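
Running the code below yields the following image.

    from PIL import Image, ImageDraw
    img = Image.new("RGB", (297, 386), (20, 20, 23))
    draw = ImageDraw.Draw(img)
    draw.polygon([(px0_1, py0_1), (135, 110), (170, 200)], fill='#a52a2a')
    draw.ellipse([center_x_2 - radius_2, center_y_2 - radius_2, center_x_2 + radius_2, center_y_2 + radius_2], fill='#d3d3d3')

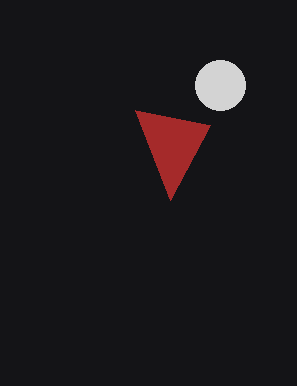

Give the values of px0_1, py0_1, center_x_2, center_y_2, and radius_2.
px0_1 = 210, py0_1 = 125, center_x_2 = 220, center_y_2 = 85, radius_2 = 25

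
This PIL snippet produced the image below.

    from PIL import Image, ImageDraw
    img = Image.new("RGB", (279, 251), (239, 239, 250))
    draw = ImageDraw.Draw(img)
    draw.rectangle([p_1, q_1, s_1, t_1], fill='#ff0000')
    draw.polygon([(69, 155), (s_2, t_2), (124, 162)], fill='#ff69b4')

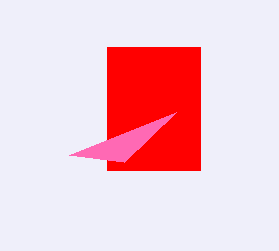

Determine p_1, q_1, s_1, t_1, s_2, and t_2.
p_1 = 107
q_1 = 47
s_1 = 200
t_1 = 170
s_2 = 176
t_2 = 112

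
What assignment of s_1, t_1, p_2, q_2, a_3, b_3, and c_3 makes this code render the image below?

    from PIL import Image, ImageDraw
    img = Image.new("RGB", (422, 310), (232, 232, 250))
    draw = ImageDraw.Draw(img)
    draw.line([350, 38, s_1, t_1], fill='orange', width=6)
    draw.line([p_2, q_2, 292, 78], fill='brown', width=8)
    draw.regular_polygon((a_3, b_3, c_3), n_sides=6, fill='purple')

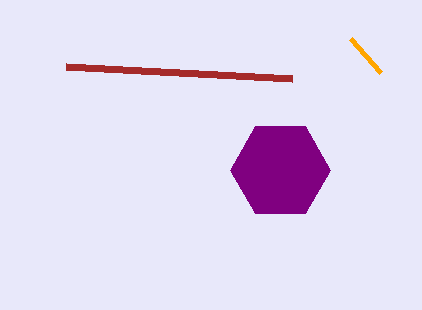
s_1 = 380
t_1 = 72
p_2 = 66
q_2 = 66
a_3 = 280
b_3 = 170
c_3 = 50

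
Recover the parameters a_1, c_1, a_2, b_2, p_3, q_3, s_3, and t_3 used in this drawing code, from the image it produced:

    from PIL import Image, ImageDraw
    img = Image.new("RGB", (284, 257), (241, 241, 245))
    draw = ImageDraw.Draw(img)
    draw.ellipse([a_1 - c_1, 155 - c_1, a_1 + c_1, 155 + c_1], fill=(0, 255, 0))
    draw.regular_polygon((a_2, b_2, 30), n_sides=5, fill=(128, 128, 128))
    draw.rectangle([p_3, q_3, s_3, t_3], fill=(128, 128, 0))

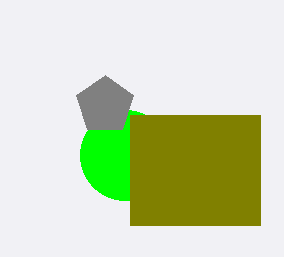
a_1 = 125
c_1 = 45
a_2 = 105
b_2 = 105
p_3 = 130
q_3 = 115
s_3 = 260
t_3 = 225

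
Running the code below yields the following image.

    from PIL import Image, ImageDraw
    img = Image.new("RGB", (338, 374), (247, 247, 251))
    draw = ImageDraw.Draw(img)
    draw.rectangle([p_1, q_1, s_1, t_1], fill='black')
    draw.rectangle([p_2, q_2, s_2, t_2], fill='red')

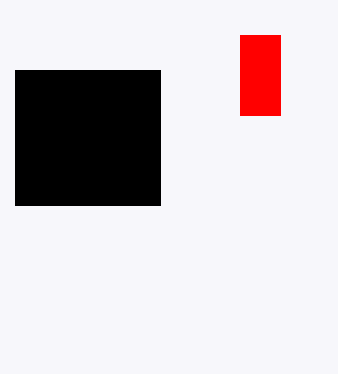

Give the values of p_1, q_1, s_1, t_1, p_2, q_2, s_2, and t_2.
p_1 = 15
q_1 = 70
s_1 = 160
t_1 = 205
p_2 = 240
q_2 = 35
s_2 = 280
t_2 = 115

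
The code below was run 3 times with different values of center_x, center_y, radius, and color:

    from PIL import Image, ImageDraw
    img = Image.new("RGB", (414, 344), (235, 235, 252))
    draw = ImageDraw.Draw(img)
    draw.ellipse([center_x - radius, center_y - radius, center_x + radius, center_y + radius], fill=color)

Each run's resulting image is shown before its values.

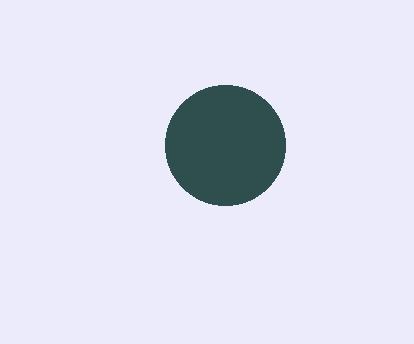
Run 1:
center_x = 225
center_y = 145
radius = 60
color = 'darkslategray'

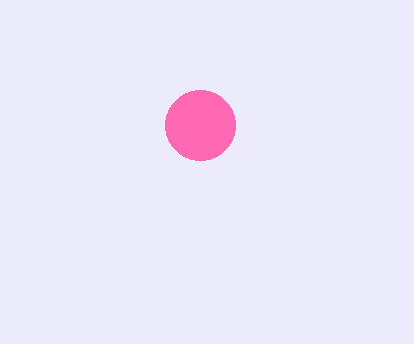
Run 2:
center_x = 200, center_y = 125, radius = 35, color = 'hotpink'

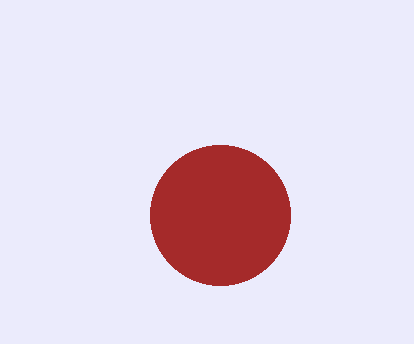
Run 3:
center_x = 220
center_y = 215
radius = 70
color = 'brown'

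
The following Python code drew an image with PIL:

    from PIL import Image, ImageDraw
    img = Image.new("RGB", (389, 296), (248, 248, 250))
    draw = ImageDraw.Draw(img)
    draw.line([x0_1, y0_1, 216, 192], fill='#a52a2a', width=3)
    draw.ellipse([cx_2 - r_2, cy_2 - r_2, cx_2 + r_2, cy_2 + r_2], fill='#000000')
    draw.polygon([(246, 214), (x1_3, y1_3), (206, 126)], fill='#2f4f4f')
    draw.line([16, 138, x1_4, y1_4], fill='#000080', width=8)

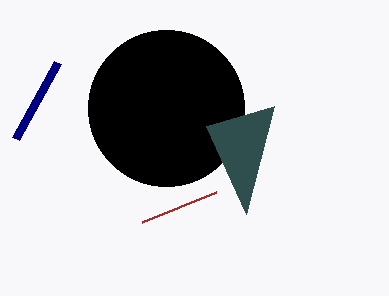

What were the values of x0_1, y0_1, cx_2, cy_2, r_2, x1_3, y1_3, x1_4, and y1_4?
x0_1 = 142
y0_1 = 222
cx_2 = 166
cy_2 = 108
r_2 = 78
x1_3 = 274
y1_3 = 106
x1_4 = 58
y1_4 = 62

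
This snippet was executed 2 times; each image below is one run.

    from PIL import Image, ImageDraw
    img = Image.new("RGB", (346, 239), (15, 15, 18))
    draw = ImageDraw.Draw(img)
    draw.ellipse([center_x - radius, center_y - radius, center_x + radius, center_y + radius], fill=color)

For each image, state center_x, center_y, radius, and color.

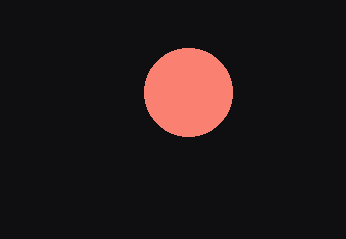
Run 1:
center_x = 188; center_y = 92; radius = 44; color = 'salmon'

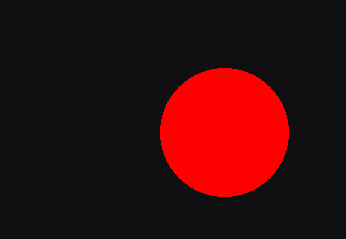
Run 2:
center_x = 224, center_y = 132, radius = 64, color = 'red'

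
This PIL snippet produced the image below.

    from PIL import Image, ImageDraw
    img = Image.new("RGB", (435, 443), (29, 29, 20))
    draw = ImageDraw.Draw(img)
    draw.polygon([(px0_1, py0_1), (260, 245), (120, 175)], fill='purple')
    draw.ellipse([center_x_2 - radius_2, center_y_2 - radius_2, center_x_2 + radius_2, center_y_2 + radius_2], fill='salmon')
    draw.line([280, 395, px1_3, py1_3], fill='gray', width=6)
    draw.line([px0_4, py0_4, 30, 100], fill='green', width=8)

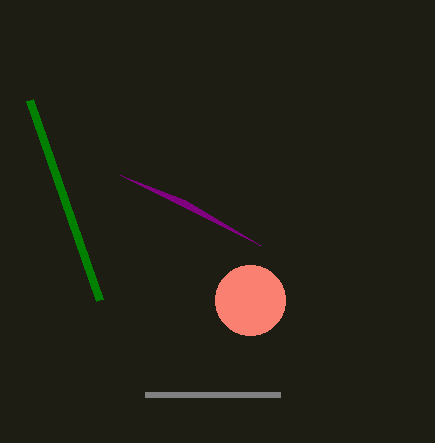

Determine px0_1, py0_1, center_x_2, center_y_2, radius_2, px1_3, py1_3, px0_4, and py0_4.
px0_1 = 185
py0_1 = 200
center_x_2 = 250
center_y_2 = 300
radius_2 = 35
px1_3 = 145
py1_3 = 395
px0_4 = 100
py0_4 = 300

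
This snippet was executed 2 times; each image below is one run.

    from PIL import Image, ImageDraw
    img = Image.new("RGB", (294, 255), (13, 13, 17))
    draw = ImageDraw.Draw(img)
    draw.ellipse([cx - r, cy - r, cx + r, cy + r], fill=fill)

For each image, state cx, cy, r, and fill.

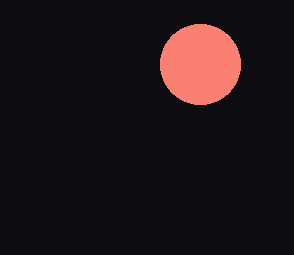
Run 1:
cx = 200, cy = 64, r = 40, fill = 'salmon'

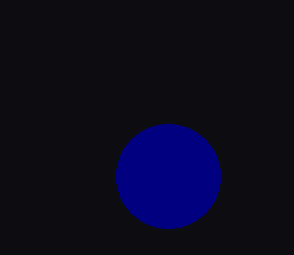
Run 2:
cx = 168
cy = 176
r = 52
fill = 'navy'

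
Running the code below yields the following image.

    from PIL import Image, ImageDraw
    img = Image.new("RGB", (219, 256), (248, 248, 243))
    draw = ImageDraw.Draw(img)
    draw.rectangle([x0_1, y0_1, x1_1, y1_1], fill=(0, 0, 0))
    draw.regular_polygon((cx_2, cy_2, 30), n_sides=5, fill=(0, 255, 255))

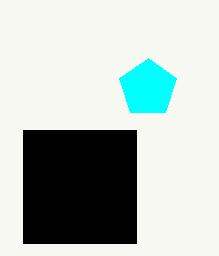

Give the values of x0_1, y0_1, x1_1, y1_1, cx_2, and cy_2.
x0_1 = 23; y0_1 = 130; x1_1 = 136; y1_1 = 243; cx_2 = 148; cy_2 = 88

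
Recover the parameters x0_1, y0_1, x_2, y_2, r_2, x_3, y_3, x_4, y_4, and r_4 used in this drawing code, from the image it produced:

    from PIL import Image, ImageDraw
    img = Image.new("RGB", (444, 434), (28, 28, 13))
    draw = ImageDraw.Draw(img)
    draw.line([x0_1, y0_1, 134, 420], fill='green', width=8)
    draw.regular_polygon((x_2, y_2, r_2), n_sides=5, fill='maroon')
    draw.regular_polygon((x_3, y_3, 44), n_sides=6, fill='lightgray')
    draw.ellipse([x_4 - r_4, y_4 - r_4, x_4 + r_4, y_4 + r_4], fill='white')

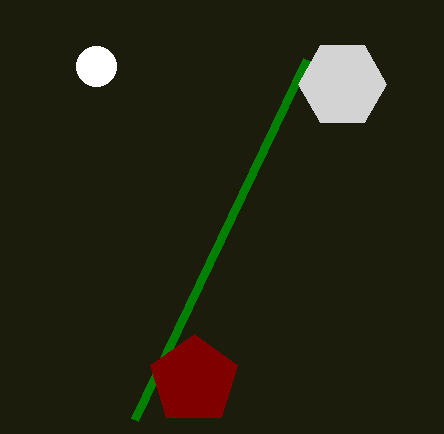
x0_1 = 306
y0_1 = 60
x_2 = 194
y_2 = 380
r_2 = 46
x_3 = 342
y_3 = 84
x_4 = 96
y_4 = 66
r_4 = 20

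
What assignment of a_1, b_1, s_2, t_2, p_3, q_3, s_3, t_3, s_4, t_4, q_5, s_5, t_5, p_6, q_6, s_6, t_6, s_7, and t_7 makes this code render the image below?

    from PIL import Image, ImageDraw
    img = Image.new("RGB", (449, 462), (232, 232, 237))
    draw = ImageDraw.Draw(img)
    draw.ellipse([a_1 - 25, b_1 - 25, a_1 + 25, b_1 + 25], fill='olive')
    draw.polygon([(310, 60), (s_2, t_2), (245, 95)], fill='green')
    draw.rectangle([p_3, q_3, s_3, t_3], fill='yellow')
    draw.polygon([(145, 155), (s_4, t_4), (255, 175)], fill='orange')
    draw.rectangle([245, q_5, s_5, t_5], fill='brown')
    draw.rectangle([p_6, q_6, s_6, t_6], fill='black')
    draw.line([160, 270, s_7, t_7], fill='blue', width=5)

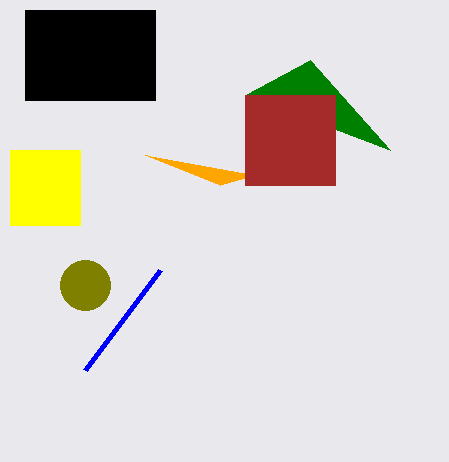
a_1 = 85; b_1 = 285; s_2 = 390; t_2 = 150; p_3 = 10; q_3 = 150; s_3 = 80; t_3 = 225; s_4 = 220; t_4 = 185; q_5 = 95; s_5 = 335; t_5 = 185; p_6 = 25; q_6 = 10; s_6 = 155; t_6 = 100; s_7 = 85; t_7 = 370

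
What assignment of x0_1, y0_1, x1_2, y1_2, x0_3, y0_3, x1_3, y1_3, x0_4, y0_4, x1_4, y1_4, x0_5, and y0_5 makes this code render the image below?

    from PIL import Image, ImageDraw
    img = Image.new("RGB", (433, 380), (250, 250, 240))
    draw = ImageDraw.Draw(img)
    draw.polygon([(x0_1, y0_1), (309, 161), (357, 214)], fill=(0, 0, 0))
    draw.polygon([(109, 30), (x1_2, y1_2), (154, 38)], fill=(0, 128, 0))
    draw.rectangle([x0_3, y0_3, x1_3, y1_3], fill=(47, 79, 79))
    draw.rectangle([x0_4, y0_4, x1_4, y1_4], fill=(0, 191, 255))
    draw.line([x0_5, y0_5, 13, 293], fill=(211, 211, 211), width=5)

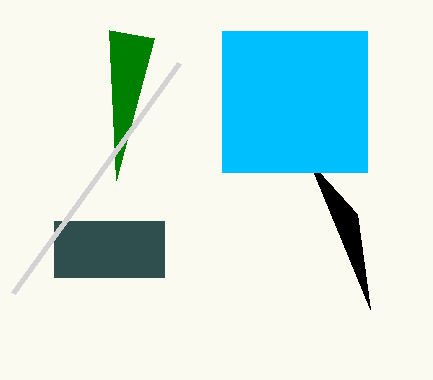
x0_1 = 370, y0_1 = 309, x1_2 = 116, y1_2 = 180, x0_3 = 54, y0_3 = 221, x1_3 = 164, y1_3 = 277, x0_4 = 222, y0_4 = 31, x1_4 = 367, y1_4 = 172, x0_5 = 179, y0_5 = 63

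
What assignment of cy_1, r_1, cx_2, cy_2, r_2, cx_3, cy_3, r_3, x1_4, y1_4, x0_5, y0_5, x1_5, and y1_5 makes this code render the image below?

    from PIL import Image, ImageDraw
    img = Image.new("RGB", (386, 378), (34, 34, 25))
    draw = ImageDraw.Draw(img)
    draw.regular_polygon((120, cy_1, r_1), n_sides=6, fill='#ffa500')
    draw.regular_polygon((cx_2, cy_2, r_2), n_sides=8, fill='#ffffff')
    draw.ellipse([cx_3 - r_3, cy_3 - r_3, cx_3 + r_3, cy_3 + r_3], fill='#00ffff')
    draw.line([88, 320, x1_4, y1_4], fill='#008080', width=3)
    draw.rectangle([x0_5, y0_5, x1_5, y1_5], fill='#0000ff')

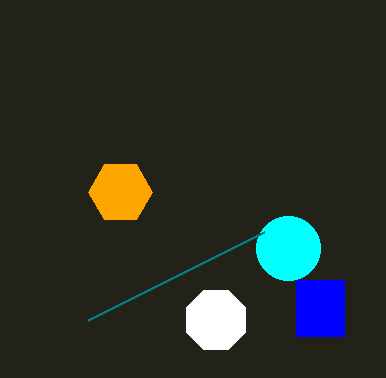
cy_1 = 192; r_1 = 32; cx_2 = 216; cy_2 = 320; r_2 = 32; cx_3 = 288; cy_3 = 248; r_3 = 32; x1_4 = 264; y1_4 = 232; x0_5 = 296; y0_5 = 280; x1_5 = 344; y1_5 = 336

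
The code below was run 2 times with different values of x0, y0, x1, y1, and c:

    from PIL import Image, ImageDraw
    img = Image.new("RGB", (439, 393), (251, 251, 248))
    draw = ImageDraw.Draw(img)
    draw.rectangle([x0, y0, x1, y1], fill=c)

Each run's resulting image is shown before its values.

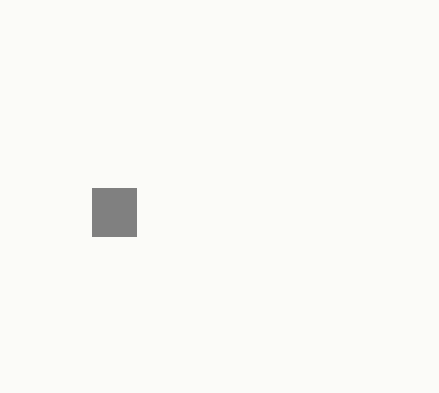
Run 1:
x0 = 92, y0 = 188, x1 = 136, y1 = 236, c = 'gray'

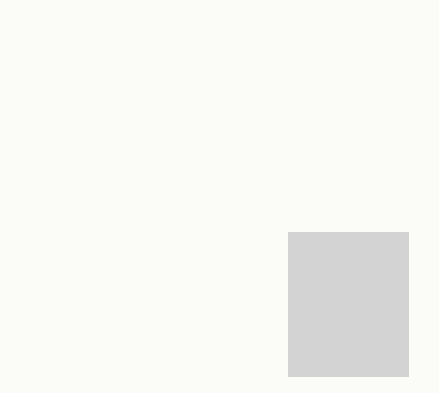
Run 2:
x0 = 288
y0 = 232
x1 = 408
y1 = 376
c = 'lightgray'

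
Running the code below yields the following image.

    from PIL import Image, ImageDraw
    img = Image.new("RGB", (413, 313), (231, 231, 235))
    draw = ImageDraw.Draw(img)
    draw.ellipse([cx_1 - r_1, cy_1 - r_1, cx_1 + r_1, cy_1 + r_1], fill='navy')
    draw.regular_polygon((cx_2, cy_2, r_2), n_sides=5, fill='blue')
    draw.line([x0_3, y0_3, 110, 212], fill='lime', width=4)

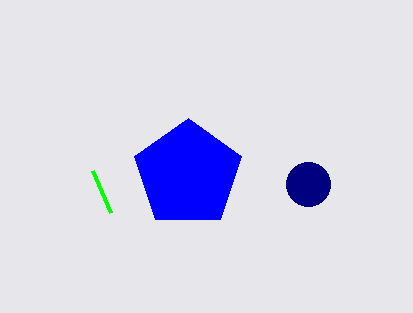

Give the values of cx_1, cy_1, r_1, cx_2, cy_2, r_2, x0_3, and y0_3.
cx_1 = 308, cy_1 = 184, r_1 = 22, cx_2 = 188, cy_2 = 174, r_2 = 56, x0_3 = 92, y0_3 = 170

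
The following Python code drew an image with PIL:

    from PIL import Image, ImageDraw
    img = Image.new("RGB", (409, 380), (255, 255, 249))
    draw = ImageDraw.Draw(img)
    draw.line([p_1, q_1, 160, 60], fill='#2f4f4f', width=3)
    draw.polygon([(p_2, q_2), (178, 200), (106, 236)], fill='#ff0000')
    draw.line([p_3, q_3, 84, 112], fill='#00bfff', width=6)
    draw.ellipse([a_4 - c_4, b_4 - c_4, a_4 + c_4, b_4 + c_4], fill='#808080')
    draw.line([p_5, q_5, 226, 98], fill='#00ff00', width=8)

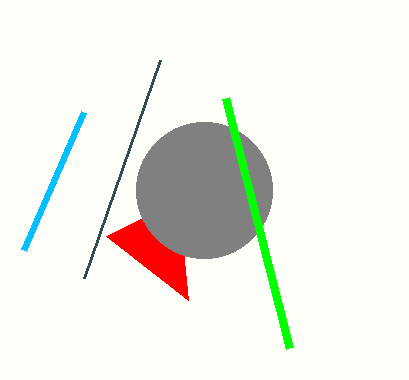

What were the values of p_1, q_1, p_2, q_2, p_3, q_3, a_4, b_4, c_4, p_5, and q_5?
p_1 = 84, q_1 = 278, p_2 = 188, q_2 = 300, p_3 = 24, q_3 = 250, a_4 = 204, b_4 = 190, c_4 = 68, p_5 = 290, q_5 = 348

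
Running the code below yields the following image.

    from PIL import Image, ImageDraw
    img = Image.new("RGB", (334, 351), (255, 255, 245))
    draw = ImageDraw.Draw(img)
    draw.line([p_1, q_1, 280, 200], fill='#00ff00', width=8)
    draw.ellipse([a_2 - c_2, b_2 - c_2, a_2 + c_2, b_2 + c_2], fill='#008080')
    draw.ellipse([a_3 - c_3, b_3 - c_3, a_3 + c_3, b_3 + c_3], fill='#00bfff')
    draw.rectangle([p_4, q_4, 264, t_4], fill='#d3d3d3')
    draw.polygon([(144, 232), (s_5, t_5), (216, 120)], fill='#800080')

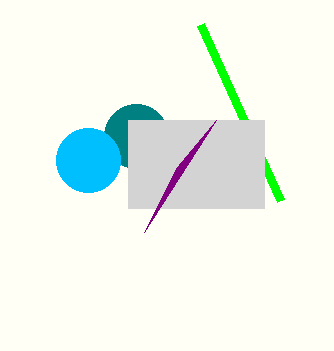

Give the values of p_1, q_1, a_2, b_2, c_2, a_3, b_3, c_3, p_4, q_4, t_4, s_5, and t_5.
p_1 = 200, q_1 = 24, a_2 = 136, b_2 = 136, c_2 = 32, a_3 = 88, b_3 = 160, c_3 = 32, p_4 = 128, q_4 = 120, t_4 = 208, s_5 = 176, t_5 = 168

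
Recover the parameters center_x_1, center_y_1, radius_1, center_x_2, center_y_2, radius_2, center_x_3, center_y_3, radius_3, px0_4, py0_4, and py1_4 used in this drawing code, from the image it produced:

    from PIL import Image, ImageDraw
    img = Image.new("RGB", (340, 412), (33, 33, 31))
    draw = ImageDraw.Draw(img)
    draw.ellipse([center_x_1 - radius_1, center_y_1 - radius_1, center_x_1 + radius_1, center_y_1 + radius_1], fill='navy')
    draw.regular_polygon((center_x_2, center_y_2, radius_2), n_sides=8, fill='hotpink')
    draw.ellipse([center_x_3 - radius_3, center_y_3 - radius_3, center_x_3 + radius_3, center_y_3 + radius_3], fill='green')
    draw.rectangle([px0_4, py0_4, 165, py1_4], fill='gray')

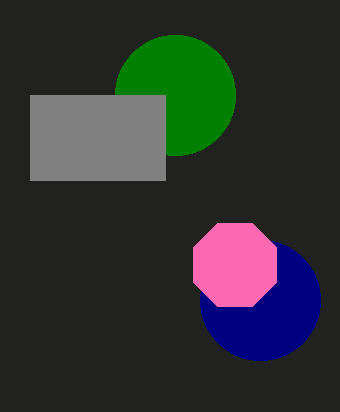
center_x_1 = 260
center_y_1 = 300
radius_1 = 60
center_x_2 = 235
center_y_2 = 265
radius_2 = 45
center_x_3 = 175
center_y_3 = 95
radius_3 = 60
px0_4 = 30
py0_4 = 95
py1_4 = 180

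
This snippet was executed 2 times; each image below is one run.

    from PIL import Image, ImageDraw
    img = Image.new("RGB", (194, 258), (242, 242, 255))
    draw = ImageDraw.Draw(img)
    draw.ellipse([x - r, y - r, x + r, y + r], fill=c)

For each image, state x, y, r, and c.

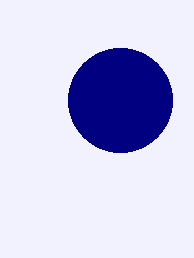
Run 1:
x = 120, y = 100, r = 52, c = 'navy'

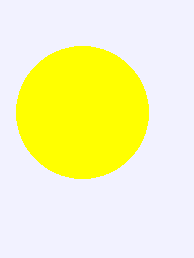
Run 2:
x = 82, y = 112, r = 66, c = 'yellow'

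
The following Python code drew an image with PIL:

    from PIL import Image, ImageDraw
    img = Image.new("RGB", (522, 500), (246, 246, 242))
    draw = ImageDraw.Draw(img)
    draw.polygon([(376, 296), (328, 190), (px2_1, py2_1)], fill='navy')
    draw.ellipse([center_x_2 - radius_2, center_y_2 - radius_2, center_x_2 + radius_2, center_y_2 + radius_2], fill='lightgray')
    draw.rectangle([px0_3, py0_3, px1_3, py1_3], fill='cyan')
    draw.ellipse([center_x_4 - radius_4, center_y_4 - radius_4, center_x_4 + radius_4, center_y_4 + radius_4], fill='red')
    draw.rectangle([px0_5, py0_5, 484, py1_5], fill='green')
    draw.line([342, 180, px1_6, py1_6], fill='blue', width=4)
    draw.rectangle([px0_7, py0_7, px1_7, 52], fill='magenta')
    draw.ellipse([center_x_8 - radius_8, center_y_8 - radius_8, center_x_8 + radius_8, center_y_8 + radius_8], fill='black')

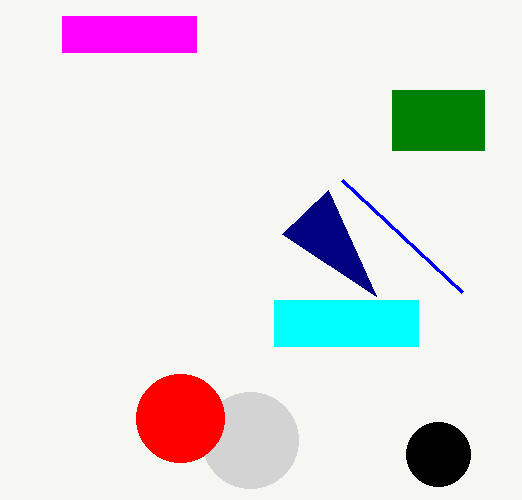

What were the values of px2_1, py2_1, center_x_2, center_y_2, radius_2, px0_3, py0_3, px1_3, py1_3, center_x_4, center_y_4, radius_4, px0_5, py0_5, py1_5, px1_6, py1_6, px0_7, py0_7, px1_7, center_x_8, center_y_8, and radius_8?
px2_1 = 282
py2_1 = 234
center_x_2 = 250
center_y_2 = 440
radius_2 = 48
px0_3 = 274
py0_3 = 300
px1_3 = 418
py1_3 = 346
center_x_4 = 180
center_y_4 = 418
radius_4 = 44
px0_5 = 392
py0_5 = 90
py1_5 = 150
px1_6 = 462
py1_6 = 292
px0_7 = 62
py0_7 = 16
px1_7 = 196
center_x_8 = 438
center_y_8 = 454
radius_8 = 32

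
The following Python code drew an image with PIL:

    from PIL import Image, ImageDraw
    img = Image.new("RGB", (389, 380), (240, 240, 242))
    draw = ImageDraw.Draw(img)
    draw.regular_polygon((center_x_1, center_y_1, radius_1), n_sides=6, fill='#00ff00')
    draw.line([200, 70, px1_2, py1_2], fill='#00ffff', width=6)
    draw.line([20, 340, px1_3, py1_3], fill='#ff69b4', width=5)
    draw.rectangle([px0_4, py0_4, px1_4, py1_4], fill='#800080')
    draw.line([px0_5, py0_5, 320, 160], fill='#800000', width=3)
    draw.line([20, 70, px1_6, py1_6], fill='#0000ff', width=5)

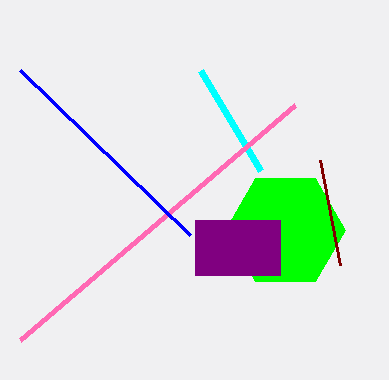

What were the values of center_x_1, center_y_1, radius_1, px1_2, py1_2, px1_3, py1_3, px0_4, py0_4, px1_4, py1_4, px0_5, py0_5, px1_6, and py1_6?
center_x_1 = 285, center_y_1 = 230, radius_1 = 60, px1_2 = 260, py1_2 = 170, px1_3 = 295, py1_3 = 105, px0_4 = 195, py0_4 = 220, px1_4 = 280, py1_4 = 275, px0_5 = 340, py0_5 = 265, px1_6 = 190, py1_6 = 235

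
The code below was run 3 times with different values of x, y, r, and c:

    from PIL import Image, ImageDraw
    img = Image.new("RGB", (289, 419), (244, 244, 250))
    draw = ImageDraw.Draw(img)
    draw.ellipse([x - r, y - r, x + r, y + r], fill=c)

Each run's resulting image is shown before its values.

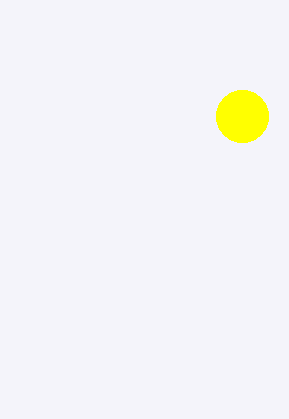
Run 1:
x = 242; y = 116; r = 26; c = 'yellow'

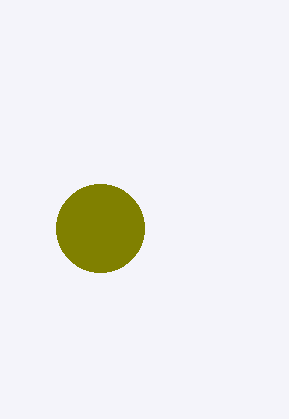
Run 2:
x = 100
y = 228
r = 44
c = 'olive'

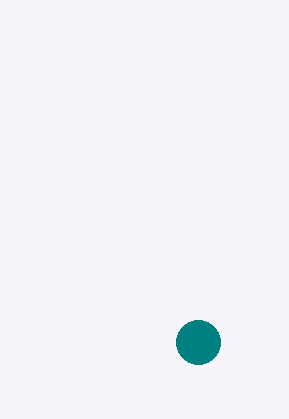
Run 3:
x = 198; y = 342; r = 22; c = 'teal'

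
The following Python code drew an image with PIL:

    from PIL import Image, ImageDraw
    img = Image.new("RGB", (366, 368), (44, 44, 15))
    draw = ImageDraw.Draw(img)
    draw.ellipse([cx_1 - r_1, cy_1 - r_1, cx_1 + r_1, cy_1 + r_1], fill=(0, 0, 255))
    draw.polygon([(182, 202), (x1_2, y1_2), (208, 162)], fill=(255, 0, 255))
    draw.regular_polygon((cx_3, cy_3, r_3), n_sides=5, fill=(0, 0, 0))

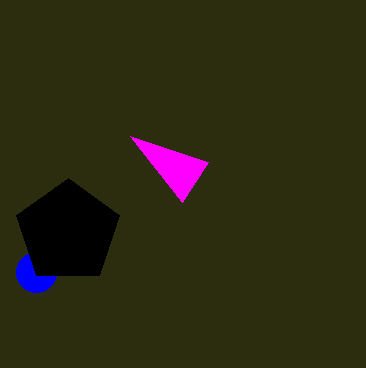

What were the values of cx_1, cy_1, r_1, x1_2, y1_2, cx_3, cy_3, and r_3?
cx_1 = 36, cy_1 = 272, r_1 = 20, x1_2 = 130, y1_2 = 136, cx_3 = 68, cy_3 = 232, r_3 = 54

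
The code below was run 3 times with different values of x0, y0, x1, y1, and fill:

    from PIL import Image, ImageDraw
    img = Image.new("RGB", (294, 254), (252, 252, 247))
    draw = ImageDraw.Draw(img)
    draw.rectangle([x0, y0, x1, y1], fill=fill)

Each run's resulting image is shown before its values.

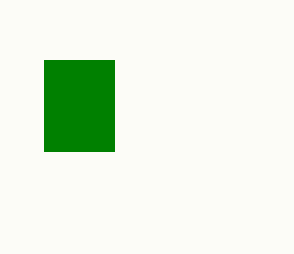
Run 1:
x0 = 44; y0 = 60; x1 = 114; y1 = 151; fill = 'green'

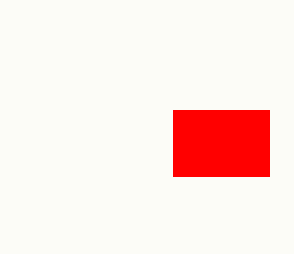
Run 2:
x0 = 173; y0 = 110; x1 = 269; y1 = 176; fill = 'red'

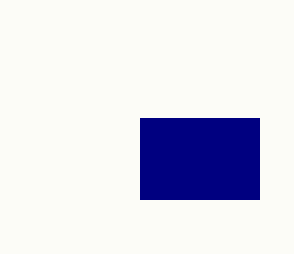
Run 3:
x0 = 140, y0 = 118, x1 = 259, y1 = 199, fill = 'navy'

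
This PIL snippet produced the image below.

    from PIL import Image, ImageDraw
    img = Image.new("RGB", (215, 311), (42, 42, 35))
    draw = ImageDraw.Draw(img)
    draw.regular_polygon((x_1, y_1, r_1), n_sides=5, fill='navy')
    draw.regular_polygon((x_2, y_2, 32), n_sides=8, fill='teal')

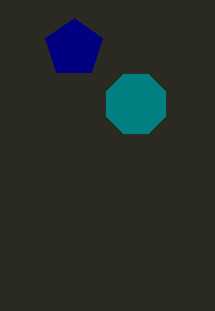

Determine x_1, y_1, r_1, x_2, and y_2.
x_1 = 74
y_1 = 48
r_1 = 30
x_2 = 136
y_2 = 104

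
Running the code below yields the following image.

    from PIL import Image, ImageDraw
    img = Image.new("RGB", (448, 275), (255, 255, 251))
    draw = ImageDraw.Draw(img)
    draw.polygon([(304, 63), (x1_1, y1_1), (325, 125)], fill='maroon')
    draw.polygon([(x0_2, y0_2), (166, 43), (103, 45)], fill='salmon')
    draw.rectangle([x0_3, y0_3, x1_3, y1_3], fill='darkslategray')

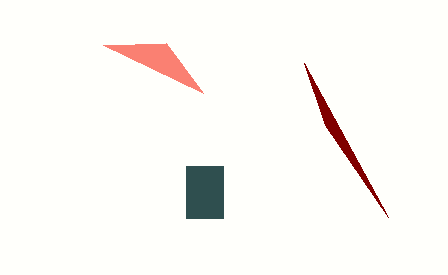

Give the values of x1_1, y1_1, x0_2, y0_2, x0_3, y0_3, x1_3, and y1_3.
x1_1 = 388; y1_1 = 217; x0_2 = 203; y0_2 = 93; x0_3 = 186; y0_3 = 166; x1_3 = 223; y1_3 = 218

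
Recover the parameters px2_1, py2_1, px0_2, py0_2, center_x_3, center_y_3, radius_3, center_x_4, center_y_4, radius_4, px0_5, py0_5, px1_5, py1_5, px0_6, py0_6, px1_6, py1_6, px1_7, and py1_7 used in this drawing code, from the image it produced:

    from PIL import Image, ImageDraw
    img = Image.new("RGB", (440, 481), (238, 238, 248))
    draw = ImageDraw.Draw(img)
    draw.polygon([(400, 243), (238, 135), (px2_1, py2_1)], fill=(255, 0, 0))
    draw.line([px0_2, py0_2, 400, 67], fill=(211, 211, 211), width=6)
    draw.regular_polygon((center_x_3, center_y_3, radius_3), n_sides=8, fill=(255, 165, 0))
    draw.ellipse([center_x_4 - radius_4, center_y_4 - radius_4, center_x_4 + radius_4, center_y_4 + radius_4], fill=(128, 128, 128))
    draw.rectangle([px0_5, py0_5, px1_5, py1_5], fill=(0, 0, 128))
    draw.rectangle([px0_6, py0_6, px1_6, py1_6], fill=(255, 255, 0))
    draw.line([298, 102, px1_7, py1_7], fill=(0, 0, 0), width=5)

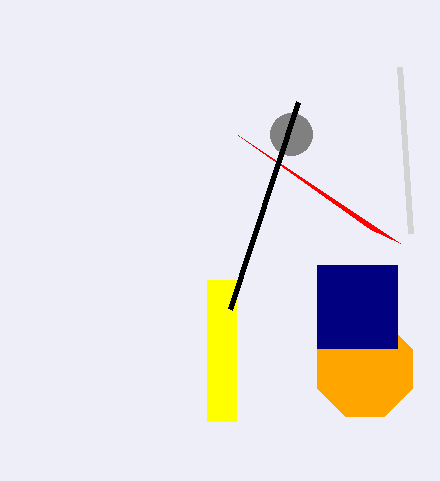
px2_1 = 370
py2_1 = 229
px0_2 = 411
py0_2 = 233
center_x_3 = 365
center_y_3 = 369
radius_3 = 51
center_x_4 = 291
center_y_4 = 134
radius_4 = 21
px0_5 = 317
py0_5 = 265
px1_5 = 397
py1_5 = 348
px0_6 = 207
py0_6 = 280
px1_6 = 236
py1_6 = 421
px1_7 = 230
py1_7 = 309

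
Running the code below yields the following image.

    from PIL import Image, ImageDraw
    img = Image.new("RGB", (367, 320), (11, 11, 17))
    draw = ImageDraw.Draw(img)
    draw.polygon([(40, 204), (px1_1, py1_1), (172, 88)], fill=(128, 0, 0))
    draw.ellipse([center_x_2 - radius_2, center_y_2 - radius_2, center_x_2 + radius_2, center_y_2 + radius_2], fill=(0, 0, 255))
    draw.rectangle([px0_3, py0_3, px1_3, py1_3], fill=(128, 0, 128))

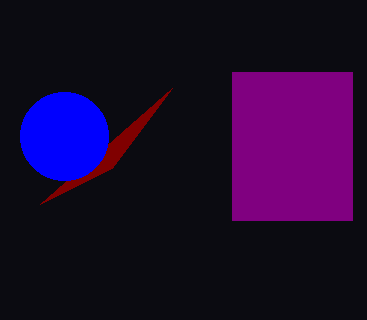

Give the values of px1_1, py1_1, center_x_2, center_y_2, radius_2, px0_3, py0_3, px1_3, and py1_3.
px1_1 = 112
py1_1 = 168
center_x_2 = 64
center_y_2 = 136
radius_2 = 44
px0_3 = 232
py0_3 = 72
px1_3 = 352
py1_3 = 220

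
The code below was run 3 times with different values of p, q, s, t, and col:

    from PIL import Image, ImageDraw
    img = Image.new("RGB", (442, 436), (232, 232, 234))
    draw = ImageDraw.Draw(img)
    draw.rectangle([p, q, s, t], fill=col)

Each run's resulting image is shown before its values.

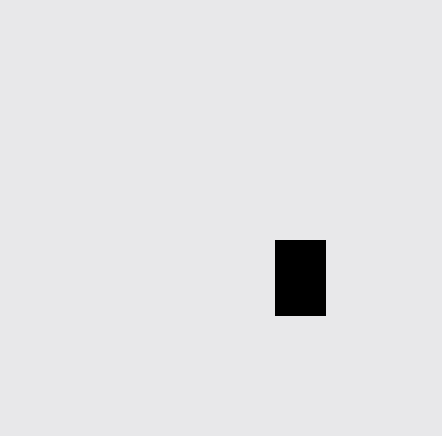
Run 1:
p = 275; q = 240; s = 325; t = 315; col = 'black'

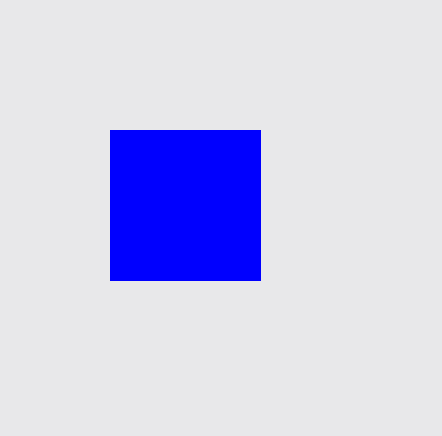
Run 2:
p = 110
q = 130
s = 260
t = 280
col = 'blue'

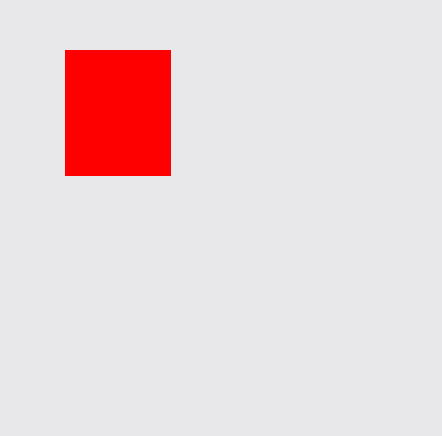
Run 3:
p = 65; q = 50; s = 170; t = 175; col = 'red'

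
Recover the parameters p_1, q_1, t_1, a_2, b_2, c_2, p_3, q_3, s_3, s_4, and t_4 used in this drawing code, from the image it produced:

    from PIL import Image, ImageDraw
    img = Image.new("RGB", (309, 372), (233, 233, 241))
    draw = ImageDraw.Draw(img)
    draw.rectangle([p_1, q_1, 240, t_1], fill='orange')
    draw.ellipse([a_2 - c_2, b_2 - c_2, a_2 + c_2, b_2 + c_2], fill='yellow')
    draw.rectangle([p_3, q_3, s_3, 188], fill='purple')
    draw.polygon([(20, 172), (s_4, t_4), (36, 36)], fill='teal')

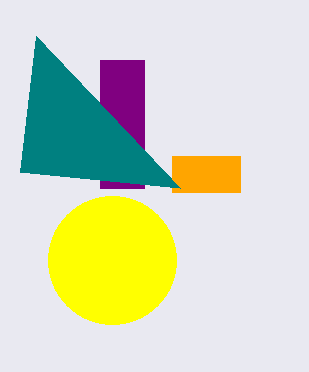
p_1 = 172
q_1 = 156
t_1 = 192
a_2 = 112
b_2 = 260
c_2 = 64
p_3 = 100
q_3 = 60
s_3 = 144
s_4 = 180
t_4 = 188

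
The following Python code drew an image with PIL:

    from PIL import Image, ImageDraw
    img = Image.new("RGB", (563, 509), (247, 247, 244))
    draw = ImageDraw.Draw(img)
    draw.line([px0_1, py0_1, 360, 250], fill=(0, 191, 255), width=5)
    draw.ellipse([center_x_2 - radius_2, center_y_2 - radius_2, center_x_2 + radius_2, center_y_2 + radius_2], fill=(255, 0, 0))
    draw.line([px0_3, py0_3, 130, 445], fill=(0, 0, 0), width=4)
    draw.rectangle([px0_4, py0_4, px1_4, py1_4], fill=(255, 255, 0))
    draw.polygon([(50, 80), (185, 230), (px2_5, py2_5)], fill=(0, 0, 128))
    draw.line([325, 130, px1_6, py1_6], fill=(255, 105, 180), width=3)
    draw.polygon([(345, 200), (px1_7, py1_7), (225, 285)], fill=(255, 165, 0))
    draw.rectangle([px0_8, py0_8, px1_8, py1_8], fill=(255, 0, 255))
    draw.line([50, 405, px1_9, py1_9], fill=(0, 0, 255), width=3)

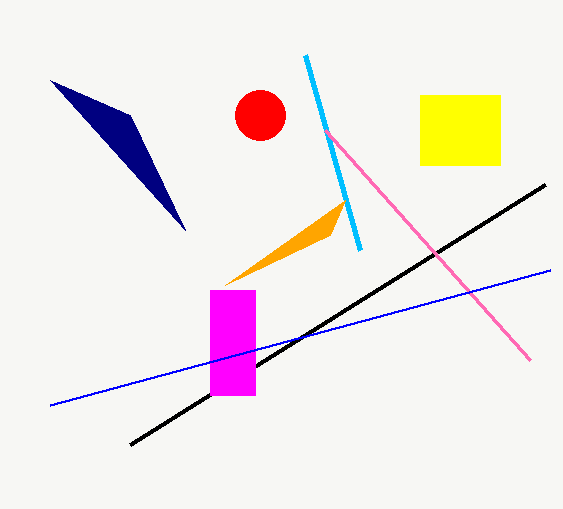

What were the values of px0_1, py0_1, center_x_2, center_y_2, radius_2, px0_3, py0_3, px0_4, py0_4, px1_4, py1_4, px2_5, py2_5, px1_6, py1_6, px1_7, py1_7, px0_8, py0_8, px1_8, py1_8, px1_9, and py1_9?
px0_1 = 305; py0_1 = 55; center_x_2 = 260; center_y_2 = 115; radius_2 = 25; px0_3 = 545; py0_3 = 185; px0_4 = 420; py0_4 = 95; px1_4 = 500; py1_4 = 165; px2_5 = 130; py2_5 = 115; px1_6 = 530; py1_6 = 360; px1_7 = 330; py1_7 = 235; px0_8 = 210; py0_8 = 290; px1_8 = 255; py1_8 = 395; px1_9 = 550; py1_9 = 270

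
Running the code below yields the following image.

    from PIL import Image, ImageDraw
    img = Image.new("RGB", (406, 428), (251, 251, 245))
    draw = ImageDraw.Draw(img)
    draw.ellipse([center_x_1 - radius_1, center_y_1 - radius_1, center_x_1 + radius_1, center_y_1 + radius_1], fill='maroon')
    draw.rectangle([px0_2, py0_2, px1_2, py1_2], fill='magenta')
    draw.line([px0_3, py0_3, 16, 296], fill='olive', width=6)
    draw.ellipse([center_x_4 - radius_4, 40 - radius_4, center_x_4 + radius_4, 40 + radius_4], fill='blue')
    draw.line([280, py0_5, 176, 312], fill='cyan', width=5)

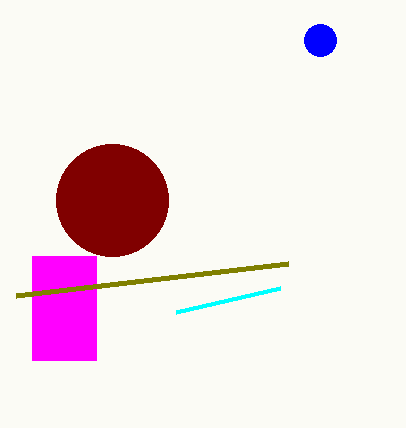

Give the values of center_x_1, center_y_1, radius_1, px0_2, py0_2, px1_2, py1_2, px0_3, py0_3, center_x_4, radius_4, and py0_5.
center_x_1 = 112, center_y_1 = 200, radius_1 = 56, px0_2 = 32, py0_2 = 256, px1_2 = 96, py1_2 = 360, px0_3 = 288, py0_3 = 264, center_x_4 = 320, radius_4 = 16, py0_5 = 288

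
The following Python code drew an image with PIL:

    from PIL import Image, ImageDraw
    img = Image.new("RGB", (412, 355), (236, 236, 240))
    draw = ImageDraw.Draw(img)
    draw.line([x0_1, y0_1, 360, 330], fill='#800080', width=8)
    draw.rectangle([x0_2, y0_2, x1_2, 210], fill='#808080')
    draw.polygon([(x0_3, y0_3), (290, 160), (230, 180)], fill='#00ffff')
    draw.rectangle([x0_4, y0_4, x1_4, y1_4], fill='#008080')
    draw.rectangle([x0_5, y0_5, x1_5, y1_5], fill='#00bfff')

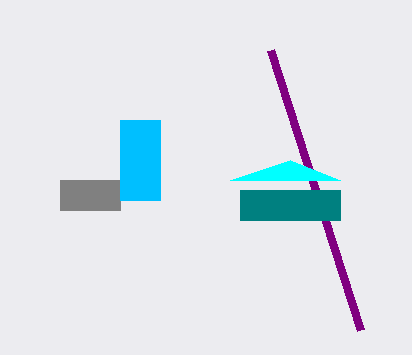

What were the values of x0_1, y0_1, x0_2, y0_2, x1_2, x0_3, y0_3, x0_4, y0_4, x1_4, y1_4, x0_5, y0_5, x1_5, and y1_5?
x0_1 = 270; y0_1 = 50; x0_2 = 60; y0_2 = 180; x1_2 = 120; x0_3 = 340; y0_3 = 180; x0_4 = 240; y0_4 = 190; x1_4 = 340; y1_4 = 220; x0_5 = 120; y0_5 = 120; x1_5 = 160; y1_5 = 200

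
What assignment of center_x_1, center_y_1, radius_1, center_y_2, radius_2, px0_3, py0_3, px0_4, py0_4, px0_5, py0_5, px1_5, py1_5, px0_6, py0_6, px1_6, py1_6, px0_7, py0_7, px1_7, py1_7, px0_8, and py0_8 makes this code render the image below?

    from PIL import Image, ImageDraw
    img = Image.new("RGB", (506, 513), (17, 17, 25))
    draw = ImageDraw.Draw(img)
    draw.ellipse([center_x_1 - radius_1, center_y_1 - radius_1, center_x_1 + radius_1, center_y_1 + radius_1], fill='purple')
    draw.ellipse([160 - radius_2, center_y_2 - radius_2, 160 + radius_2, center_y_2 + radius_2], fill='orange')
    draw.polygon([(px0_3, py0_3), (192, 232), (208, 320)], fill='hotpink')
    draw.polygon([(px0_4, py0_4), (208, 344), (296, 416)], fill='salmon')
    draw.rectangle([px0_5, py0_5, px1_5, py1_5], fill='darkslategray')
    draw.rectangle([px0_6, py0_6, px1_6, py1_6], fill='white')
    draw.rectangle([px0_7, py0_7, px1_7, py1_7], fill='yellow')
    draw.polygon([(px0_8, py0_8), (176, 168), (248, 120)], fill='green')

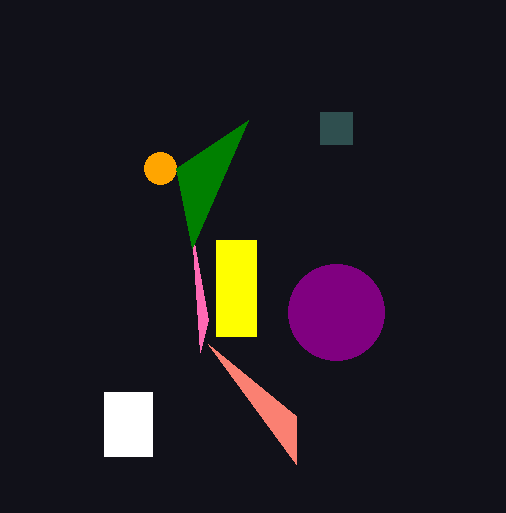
center_x_1 = 336
center_y_1 = 312
radius_1 = 48
center_y_2 = 168
radius_2 = 16
px0_3 = 200
py0_3 = 352
px0_4 = 296
py0_4 = 464
px0_5 = 320
py0_5 = 112
px1_5 = 352
py1_5 = 144
px0_6 = 104
py0_6 = 392
px1_6 = 152
py1_6 = 456
px0_7 = 216
py0_7 = 240
px1_7 = 256
py1_7 = 336
px0_8 = 192
py0_8 = 248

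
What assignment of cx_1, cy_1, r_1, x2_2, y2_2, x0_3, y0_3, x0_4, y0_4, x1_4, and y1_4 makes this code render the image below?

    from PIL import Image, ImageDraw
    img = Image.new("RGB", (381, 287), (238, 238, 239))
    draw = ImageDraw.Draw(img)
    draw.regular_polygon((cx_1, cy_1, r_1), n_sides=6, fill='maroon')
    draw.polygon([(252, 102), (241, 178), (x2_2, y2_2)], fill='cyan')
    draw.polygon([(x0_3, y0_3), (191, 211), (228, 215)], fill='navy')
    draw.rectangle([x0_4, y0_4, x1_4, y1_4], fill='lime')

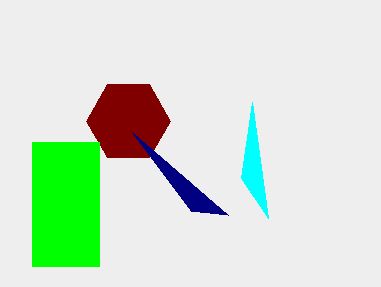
cx_1 = 128; cy_1 = 121; r_1 = 42; x2_2 = 268; y2_2 = 218; x0_3 = 132; y0_3 = 132; x0_4 = 32; y0_4 = 142; x1_4 = 99; y1_4 = 266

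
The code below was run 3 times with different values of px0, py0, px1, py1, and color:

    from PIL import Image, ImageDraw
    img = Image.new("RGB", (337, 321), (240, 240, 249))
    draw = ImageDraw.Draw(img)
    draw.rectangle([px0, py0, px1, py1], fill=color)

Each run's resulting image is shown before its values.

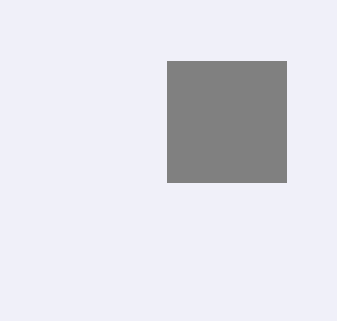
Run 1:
px0 = 167; py0 = 61; px1 = 286; py1 = 182; color = 'gray'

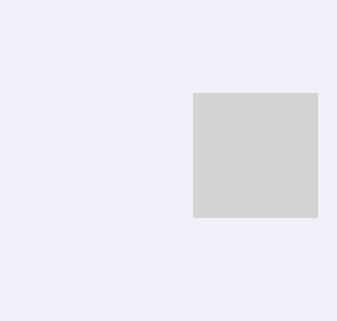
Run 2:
px0 = 193
py0 = 93
px1 = 317
py1 = 217
color = 'lightgray'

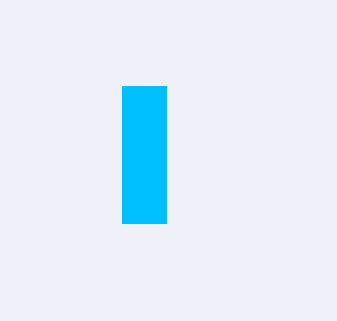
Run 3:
px0 = 122
py0 = 86
px1 = 166
py1 = 223
color = 'deepskyblue'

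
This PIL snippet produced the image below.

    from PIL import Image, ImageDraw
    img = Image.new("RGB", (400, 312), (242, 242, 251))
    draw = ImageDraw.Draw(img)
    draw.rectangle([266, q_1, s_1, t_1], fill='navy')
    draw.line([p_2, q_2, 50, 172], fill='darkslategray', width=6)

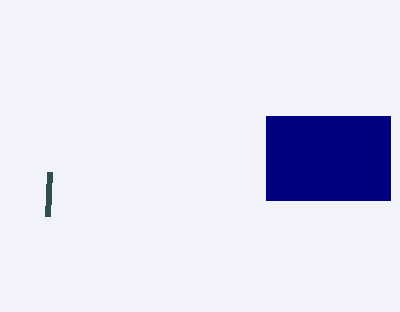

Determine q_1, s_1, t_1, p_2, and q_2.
q_1 = 116
s_1 = 390
t_1 = 200
p_2 = 48
q_2 = 216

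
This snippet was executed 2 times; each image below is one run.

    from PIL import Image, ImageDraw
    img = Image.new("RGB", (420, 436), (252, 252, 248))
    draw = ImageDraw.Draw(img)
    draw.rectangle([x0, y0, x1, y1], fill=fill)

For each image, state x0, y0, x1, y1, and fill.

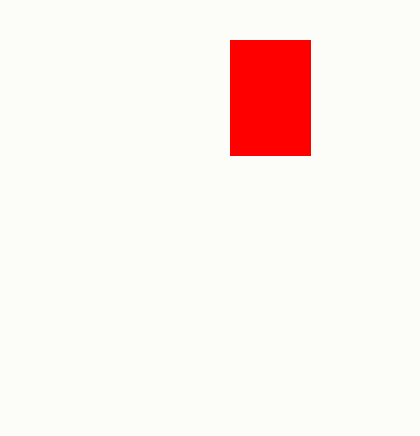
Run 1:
x0 = 230, y0 = 40, x1 = 310, y1 = 155, fill = 'red'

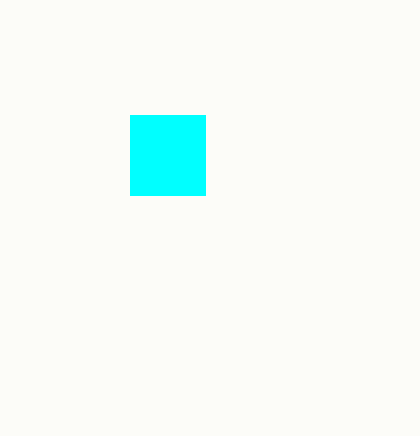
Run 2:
x0 = 130, y0 = 115, x1 = 205, y1 = 195, fill = 'cyan'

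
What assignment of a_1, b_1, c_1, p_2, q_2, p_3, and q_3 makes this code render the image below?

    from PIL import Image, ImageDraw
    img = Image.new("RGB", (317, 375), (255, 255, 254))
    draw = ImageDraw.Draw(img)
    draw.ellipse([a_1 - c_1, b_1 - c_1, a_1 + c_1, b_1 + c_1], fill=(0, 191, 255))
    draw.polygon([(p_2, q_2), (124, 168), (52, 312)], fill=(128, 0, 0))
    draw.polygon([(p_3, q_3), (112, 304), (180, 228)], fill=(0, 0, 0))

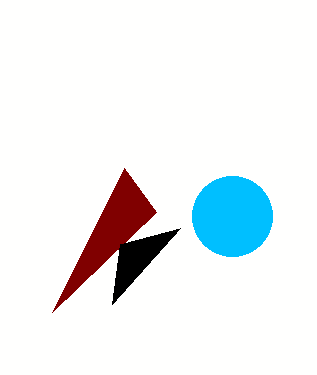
a_1 = 232; b_1 = 216; c_1 = 40; p_2 = 156; q_2 = 212; p_3 = 120; q_3 = 244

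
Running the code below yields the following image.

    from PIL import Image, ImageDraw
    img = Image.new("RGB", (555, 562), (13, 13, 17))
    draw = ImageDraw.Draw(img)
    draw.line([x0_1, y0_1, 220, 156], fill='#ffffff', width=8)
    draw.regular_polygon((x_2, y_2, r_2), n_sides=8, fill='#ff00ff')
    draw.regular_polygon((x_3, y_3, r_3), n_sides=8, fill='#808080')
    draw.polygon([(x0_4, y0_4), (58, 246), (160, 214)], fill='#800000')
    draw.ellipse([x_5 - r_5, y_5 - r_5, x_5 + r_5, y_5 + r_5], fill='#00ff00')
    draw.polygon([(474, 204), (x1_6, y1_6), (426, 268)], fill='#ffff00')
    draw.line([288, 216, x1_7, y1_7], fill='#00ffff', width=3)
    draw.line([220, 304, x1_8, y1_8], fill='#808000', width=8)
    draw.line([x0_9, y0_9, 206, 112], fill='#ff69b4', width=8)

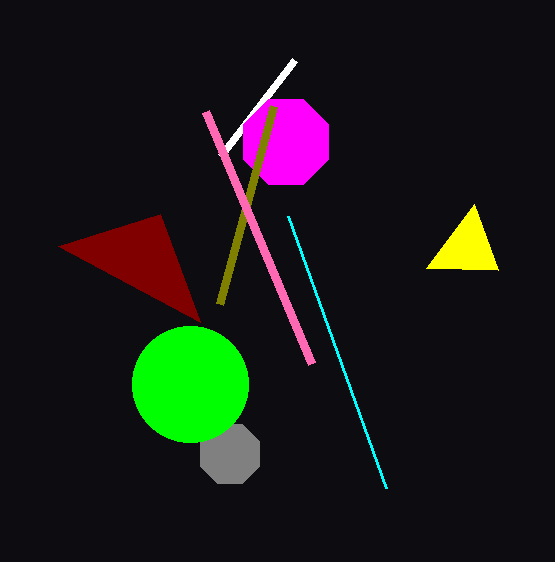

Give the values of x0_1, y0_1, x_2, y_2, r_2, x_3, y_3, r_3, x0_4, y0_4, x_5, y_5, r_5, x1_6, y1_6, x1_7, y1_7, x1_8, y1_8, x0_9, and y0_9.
x0_1 = 294, y0_1 = 60, x_2 = 286, y_2 = 142, r_2 = 46, x_3 = 230, y_3 = 454, r_3 = 32, x0_4 = 200, y0_4 = 322, x_5 = 190, y_5 = 384, r_5 = 58, x1_6 = 498, y1_6 = 270, x1_7 = 386, y1_7 = 488, x1_8 = 274, y1_8 = 106, x0_9 = 312, y0_9 = 364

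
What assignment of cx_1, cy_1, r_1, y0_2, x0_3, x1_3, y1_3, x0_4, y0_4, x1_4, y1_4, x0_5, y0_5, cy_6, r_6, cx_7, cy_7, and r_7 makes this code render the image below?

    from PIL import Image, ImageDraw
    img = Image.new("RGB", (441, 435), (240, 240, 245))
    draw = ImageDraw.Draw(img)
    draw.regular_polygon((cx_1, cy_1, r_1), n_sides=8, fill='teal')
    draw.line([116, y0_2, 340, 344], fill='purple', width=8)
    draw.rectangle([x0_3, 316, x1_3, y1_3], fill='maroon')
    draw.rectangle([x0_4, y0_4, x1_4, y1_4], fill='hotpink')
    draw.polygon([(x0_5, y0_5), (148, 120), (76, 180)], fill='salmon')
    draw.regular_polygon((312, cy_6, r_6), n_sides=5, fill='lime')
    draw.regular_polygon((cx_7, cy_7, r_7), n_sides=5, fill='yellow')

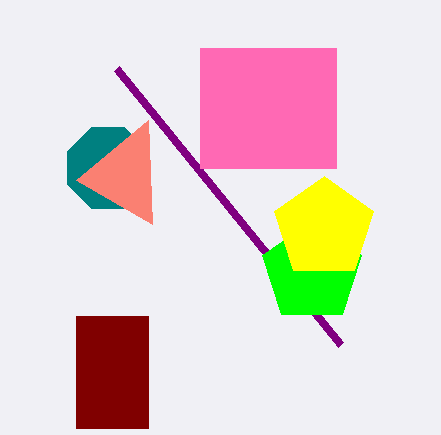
cx_1 = 108
cy_1 = 168
r_1 = 44
y0_2 = 68
x0_3 = 76
x1_3 = 148
y1_3 = 428
x0_4 = 200
y0_4 = 48
x1_4 = 336
y1_4 = 168
x0_5 = 152
y0_5 = 224
cy_6 = 272
r_6 = 52
cx_7 = 324
cy_7 = 228
r_7 = 52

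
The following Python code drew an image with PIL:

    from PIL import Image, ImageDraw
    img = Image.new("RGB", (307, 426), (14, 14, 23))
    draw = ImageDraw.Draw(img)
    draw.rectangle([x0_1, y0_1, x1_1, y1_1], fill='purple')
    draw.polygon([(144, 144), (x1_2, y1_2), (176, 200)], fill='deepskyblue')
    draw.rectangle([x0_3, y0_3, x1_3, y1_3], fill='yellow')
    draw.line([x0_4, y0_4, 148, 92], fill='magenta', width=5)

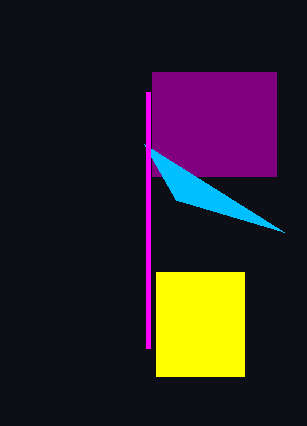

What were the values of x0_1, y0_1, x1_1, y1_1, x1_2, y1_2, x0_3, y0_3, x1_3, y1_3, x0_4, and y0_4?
x0_1 = 152
y0_1 = 72
x1_1 = 276
y1_1 = 176
x1_2 = 284
y1_2 = 232
x0_3 = 156
y0_3 = 272
x1_3 = 244
y1_3 = 376
x0_4 = 148
y0_4 = 348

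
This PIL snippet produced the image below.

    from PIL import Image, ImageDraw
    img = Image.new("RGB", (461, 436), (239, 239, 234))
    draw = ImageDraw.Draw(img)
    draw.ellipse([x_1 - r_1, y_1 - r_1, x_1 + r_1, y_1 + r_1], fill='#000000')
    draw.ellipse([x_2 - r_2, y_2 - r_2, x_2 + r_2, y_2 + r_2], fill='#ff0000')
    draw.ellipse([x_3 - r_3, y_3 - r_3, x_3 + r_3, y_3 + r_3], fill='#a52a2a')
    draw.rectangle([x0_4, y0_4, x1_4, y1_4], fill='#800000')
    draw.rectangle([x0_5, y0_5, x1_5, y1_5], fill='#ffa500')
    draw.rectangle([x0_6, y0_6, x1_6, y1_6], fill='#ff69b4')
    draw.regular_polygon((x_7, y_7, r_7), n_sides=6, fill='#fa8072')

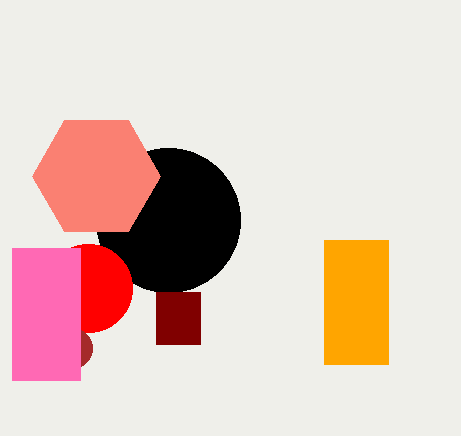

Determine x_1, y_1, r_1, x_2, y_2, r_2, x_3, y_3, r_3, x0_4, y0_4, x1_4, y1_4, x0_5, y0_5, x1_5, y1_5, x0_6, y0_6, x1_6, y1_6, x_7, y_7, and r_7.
x_1 = 168, y_1 = 220, r_1 = 72, x_2 = 88, y_2 = 288, r_2 = 44, x_3 = 72, y_3 = 348, r_3 = 20, x0_4 = 156, y0_4 = 292, x1_4 = 200, y1_4 = 344, x0_5 = 324, y0_5 = 240, x1_5 = 388, y1_5 = 364, x0_6 = 12, y0_6 = 248, x1_6 = 80, y1_6 = 380, x_7 = 96, y_7 = 176, r_7 = 64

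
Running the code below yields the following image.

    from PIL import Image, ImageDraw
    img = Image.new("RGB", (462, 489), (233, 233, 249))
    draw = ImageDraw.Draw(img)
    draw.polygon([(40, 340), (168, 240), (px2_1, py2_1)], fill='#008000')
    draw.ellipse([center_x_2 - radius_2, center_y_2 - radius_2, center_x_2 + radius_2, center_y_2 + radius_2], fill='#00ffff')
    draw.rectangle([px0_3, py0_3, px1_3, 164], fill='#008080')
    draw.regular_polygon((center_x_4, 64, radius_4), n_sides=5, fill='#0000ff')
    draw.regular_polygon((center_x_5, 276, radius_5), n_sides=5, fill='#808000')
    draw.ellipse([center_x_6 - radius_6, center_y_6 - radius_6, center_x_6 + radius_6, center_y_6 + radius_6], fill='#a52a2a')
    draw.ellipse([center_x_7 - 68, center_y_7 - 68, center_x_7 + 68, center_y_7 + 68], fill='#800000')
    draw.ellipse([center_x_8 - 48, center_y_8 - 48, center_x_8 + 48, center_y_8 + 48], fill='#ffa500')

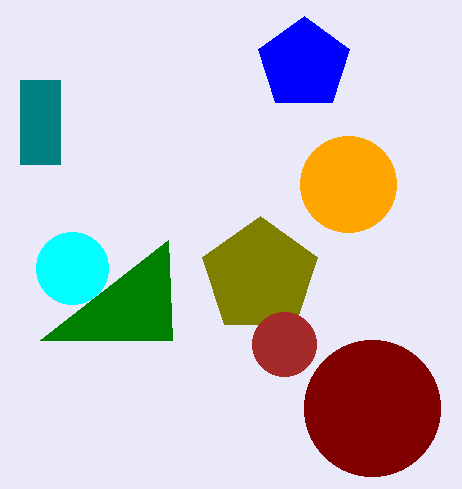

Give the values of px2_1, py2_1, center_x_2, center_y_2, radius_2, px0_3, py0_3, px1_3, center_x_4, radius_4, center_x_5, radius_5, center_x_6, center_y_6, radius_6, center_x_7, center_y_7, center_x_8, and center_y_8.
px2_1 = 172, py2_1 = 340, center_x_2 = 72, center_y_2 = 268, radius_2 = 36, px0_3 = 20, py0_3 = 80, px1_3 = 60, center_x_4 = 304, radius_4 = 48, center_x_5 = 260, radius_5 = 60, center_x_6 = 284, center_y_6 = 344, radius_6 = 32, center_x_7 = 372, center_y_7 = 408, center_x_8 = 348, center_y_8 = 184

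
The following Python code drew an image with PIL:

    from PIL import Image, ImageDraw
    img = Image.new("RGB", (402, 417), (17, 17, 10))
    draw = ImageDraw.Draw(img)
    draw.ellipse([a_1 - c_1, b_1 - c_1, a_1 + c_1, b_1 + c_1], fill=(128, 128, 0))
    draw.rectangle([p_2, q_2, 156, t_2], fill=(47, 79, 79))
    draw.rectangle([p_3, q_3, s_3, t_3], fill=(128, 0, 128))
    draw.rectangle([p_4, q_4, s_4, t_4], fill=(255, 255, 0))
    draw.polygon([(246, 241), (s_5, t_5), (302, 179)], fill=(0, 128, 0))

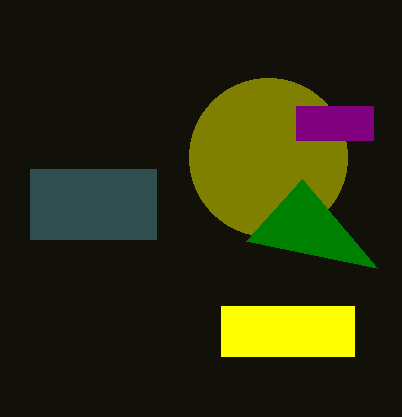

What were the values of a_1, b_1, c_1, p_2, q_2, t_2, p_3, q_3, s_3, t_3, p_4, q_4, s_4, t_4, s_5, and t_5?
a_1 = 268; b_1 = 157; c_1 = 79; p_2 = 30; q_2 = 169; t_2 = 239; p_3 = 296; q_3 = 106; s_3 = 373; t_3 = 140; p_4 = 221; q_4 = 306; s_4 = 354; t_4 = 356; s_5 = 377; t_5 = 268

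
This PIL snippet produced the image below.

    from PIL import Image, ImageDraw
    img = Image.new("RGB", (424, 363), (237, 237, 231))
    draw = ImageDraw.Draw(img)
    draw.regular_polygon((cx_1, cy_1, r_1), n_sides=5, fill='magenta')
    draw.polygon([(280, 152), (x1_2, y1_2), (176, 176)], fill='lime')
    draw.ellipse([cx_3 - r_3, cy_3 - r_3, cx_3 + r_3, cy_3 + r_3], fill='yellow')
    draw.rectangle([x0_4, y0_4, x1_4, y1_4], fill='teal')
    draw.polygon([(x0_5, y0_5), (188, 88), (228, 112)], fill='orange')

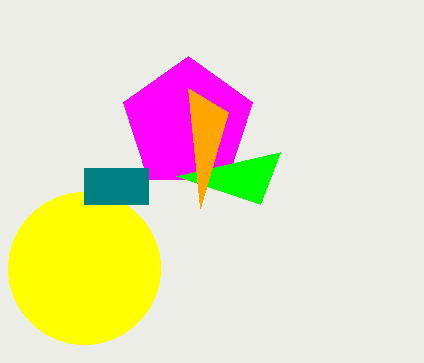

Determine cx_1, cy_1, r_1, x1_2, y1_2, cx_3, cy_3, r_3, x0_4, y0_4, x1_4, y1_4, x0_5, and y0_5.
cx_1 = 188
cy_1 = 124
r_1 = 68
x1_2 = 260
y1_2 = 204
cx_3 = 84
cy_3 = 268
r_3 = 76
x0_4 = 84
y0_4 = 168
x1_4 = 148
y1_4 = 204
x0_5 = 200
y0_5 = 208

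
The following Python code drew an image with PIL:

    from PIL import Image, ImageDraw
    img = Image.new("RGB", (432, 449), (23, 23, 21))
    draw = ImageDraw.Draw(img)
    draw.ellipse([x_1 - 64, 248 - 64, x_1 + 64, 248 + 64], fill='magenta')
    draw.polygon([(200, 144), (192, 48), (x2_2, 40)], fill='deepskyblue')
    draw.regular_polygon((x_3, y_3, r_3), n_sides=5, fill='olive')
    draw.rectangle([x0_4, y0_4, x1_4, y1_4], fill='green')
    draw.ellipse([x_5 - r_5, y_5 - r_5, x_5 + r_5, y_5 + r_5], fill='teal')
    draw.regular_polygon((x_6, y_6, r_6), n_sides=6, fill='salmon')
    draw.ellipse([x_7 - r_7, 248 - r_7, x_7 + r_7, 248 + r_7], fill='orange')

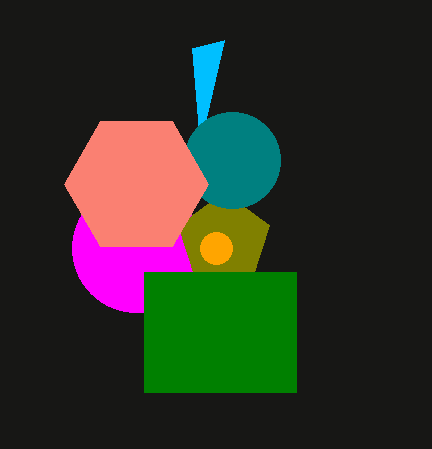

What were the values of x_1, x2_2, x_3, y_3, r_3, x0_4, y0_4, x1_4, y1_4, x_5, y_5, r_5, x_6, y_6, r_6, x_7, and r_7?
x_1 = 136; x2_2 = 224; x_3 = 224; y_3 = 240; r_3 = 48; x0_4 = 144; y0_4 = 272; x1_4 = 296; y1_4 = 392; x_5 = 232; y_5 = 160; r_5 = 48; x_6 = 136; y_6 = 184; r_6 = 72; x_7 = 216; r_7 = 16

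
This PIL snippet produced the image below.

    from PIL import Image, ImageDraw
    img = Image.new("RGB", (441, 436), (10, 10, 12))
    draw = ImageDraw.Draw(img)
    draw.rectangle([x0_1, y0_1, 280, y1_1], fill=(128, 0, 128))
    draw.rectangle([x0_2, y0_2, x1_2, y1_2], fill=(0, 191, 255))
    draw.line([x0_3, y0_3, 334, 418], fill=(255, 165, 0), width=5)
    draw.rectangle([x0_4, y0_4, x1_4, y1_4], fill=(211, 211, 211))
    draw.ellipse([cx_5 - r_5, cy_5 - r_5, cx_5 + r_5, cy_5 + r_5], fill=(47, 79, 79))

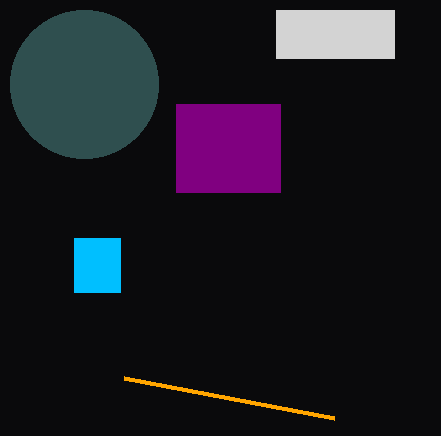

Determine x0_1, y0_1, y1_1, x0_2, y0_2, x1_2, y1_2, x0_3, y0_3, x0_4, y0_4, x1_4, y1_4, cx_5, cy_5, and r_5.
x0_1 = 176; y0_1 = 104; y1_1 = 192; x0_2 = 74; y0_2 = 238; x1_2 = 120; y1_2 = 292; x0_3 = 124; y0_3 = 378; x0_4 = 276; y0_4 = 10; x1_4 = 394; y1_4 = 58; cx_5 = 84; cy_5 = 84; r_5 = 74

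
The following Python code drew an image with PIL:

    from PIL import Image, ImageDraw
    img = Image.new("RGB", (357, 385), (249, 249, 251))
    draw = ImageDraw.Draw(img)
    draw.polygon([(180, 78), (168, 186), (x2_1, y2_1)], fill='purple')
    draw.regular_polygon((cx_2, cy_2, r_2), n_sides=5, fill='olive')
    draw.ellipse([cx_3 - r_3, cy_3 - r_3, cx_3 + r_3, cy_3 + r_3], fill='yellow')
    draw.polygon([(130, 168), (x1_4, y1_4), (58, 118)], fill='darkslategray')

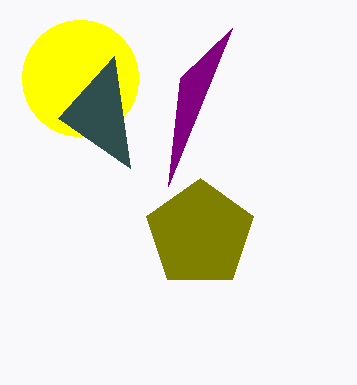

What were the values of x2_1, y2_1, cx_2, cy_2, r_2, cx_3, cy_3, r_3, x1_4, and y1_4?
x2_1 = 232, y2_1 = 28, cx_2 = 200, cy_2 = 234, r_2 = 56, cx_3 = 80, cy_3 = 78, r_3 = 58, x1_4 = 114, y1_4 = 56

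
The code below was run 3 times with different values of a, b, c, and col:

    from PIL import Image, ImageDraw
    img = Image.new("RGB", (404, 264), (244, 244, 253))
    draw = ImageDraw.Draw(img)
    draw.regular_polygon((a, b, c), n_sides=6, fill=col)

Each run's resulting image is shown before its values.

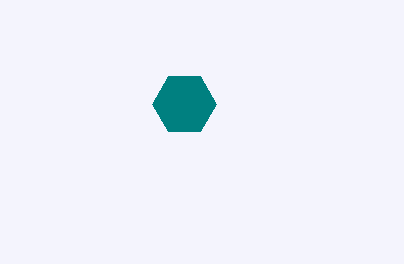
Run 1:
a = 184; b = 104; c = 32; col = 'teal'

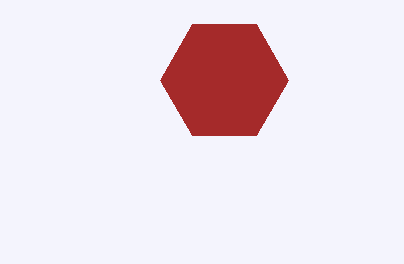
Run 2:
a = 224, b = 80, c = 64, col = 'brown'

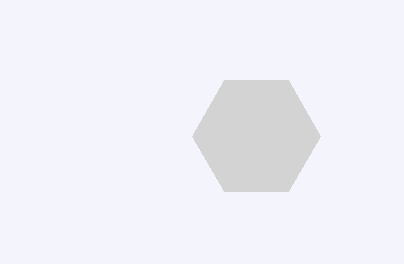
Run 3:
a = 256
b = 136
c = 64
col = 'lightgray'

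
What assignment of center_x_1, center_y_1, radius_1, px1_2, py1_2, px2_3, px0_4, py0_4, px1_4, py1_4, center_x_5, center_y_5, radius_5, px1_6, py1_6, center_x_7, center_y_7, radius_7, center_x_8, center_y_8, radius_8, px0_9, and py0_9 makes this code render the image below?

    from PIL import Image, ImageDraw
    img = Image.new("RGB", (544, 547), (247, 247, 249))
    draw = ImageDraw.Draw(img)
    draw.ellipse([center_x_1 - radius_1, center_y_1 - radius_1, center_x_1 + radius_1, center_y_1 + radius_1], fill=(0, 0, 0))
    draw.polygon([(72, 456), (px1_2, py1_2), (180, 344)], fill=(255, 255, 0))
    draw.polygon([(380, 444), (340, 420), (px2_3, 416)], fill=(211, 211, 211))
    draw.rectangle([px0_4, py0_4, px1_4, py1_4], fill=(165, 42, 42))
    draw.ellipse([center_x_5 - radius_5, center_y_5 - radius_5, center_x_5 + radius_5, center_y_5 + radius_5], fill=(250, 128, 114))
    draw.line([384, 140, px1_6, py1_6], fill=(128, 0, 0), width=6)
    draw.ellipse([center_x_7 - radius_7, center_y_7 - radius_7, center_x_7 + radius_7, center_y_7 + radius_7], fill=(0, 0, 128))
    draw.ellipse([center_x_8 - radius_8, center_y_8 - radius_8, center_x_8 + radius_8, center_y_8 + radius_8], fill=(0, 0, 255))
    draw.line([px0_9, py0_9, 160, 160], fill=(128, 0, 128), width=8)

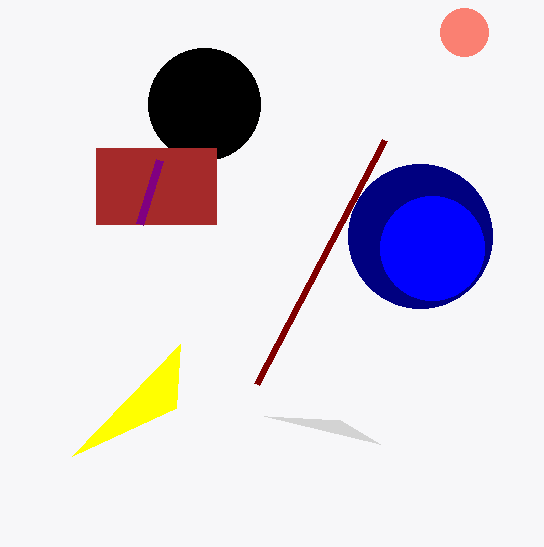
center_x_1 = 204; center_y_1 = 104; radius_1 = 56; px1_2 = 176; py1_2 = 408; px2_3 = 264; px0_4 = 96; py0_4 = 148; px1_4 = 216; py1_4 = 224; center_x_5 = 464; center_y_5 = 32; radius_5 = 24; px1_6 = 256; py1_6 = 384; center_x_7 = 420; center_y_7 = 236; radius_7 = 72; center_x_8 = 432; center_y_8 = 248; radius_8 = 52; px0_9 = 140; py0_9 = 224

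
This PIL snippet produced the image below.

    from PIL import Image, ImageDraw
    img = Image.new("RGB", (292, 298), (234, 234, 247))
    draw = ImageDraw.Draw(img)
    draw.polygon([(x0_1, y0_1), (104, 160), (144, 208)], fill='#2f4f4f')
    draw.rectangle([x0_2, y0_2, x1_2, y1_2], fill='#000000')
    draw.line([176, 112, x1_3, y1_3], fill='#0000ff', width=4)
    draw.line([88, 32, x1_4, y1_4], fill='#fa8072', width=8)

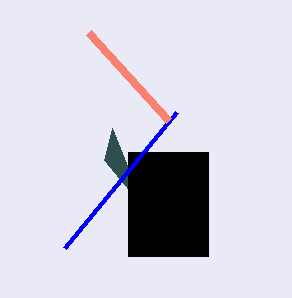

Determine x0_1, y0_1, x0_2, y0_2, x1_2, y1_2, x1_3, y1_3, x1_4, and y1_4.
x0_1 = 112; y0_1 = 128; x0_2 = 128; y0_2 = 152; x1_2 = 208; y1_2 = 256; x1_3 = 64; y1_3 = 248; x1_4 = 168; y1_4 = 120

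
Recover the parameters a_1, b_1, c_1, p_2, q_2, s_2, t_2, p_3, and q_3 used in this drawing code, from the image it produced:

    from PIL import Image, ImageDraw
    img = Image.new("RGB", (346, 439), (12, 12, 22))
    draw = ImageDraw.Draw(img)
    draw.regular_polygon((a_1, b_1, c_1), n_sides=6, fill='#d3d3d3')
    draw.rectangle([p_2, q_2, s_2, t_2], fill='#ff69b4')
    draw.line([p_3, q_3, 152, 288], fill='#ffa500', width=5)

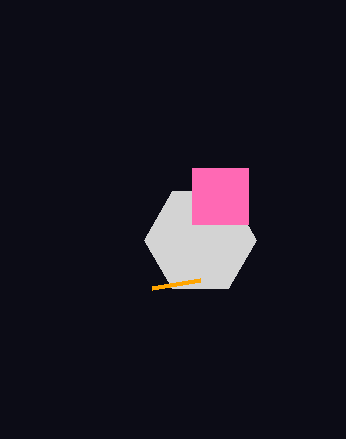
a_1 = 200; b_1 = 240; c_1 = 56; p_2 = 192; q_2 = 168; s_2 = 248; t_2 = 224; p_3 = 200; q_3 = 280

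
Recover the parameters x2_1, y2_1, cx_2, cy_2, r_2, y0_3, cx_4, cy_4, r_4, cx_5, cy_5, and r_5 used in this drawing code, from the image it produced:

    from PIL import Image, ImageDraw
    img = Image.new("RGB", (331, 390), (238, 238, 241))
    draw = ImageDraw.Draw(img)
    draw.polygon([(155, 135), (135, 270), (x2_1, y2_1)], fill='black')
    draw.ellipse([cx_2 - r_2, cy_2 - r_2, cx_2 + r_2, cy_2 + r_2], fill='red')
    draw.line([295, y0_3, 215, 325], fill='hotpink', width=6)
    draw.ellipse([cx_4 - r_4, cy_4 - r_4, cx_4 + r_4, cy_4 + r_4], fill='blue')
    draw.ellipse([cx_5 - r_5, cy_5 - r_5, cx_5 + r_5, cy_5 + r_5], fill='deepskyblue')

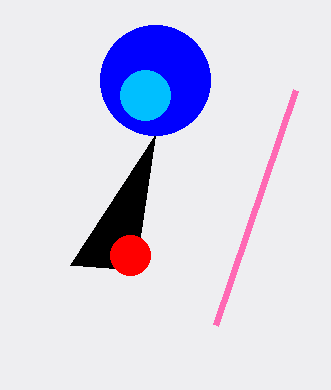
x2_1 = 70
y2_1 = 265
cx_2 = 130
cy_2 = 255
r_2 = 20
y0_3 = 90
cx_4 = 155
cy_4 = 80
r_4 = 55
cx_5 = 145
cy_5 = 95
r_5 = 25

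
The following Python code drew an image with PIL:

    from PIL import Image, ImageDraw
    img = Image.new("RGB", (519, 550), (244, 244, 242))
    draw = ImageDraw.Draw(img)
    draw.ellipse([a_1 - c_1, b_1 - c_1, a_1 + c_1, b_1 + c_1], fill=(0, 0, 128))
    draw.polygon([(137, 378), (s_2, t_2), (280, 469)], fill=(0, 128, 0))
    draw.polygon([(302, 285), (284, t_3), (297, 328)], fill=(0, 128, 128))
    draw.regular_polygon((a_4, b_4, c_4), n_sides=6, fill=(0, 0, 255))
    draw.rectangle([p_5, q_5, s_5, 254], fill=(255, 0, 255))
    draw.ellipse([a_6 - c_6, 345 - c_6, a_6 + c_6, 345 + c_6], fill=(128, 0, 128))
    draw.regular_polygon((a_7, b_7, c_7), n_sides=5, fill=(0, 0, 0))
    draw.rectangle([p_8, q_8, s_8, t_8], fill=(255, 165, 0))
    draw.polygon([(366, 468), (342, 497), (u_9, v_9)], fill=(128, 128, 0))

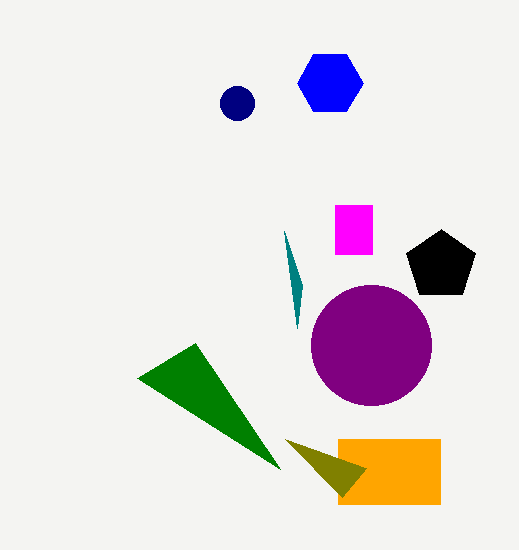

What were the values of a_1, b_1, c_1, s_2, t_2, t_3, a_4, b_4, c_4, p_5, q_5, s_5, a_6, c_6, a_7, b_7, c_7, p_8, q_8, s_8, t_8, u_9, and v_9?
a_1 = 237
b_1 = 103
c_1 = 17
s_2 = 195
t_2 = 343
t_3 = 231
a_4 = 330
b_4 = 83
c_4 = 33
p_5 = 335
q_5 = 205
s_5 = 372
a_6 = 371
c_6 = 60
a_7 = 441
b_7 = 265
c_7 = 36
p_8 = 338
q_8 = 439
s_8 = 440
t_8 = 504
u_9 = 285
v_9 = 439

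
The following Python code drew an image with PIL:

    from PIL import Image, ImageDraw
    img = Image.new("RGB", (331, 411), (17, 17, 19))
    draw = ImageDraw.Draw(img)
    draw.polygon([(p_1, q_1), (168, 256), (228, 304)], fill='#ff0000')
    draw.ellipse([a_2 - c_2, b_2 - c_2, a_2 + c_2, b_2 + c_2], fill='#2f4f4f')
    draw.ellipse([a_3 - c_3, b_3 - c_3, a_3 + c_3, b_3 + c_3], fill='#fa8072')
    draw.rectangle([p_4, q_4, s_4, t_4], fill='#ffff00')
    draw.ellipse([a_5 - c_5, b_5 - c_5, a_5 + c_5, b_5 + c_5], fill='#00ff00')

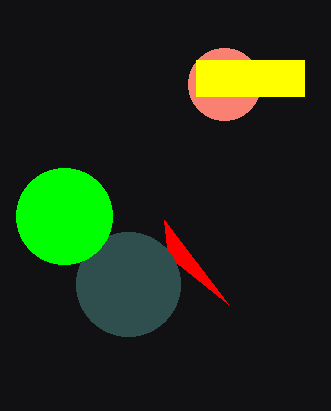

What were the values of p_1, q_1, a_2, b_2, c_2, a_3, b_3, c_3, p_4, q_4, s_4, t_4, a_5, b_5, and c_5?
p_1 = 164
q_1 = 220
a_2 = 128
b_2 = 284
c_2 = 52
a_3 = 224
b_3 = 84
c_3 = 36
p_4 = 196
q_4 = 60
s_4 = 304
t_4 = 96
a_5 = 64
b_5 = 216
c_5 = 48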